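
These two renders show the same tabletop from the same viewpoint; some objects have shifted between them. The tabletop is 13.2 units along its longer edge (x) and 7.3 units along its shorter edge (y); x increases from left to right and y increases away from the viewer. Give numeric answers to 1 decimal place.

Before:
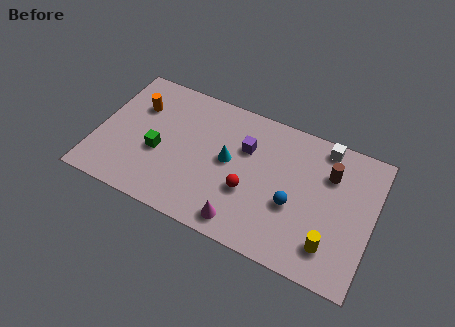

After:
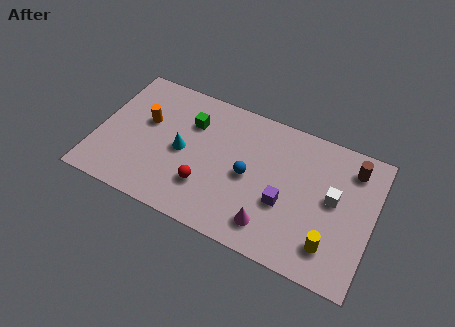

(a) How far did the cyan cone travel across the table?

2.2

The cyan cone moved from about (6.3, 3.9) to (4.1, 3.5), a distance of √(2.2² + 0.4²) ≈ 2.2.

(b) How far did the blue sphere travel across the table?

2.3

The blue sphere was near (9.5, 2.9) before and (7.3, 3.5) after, so it travelled √(2.2² + 0.6²) ≈ 2.3 units.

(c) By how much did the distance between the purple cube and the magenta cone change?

-2.4

The distance was about 3.9 in the first image and 1.5 in the second, so they moved 2.4 units closer together.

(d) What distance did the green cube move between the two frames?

2.6

The green cube moved from about (3.0, 3.0) to (4.3, 5.2), a distance of √(1.3² + 2.2²) ≈ 2.6.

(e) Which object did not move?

the yellow cylinder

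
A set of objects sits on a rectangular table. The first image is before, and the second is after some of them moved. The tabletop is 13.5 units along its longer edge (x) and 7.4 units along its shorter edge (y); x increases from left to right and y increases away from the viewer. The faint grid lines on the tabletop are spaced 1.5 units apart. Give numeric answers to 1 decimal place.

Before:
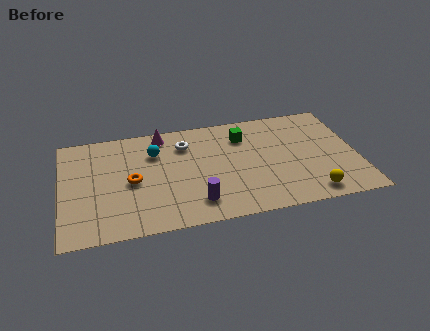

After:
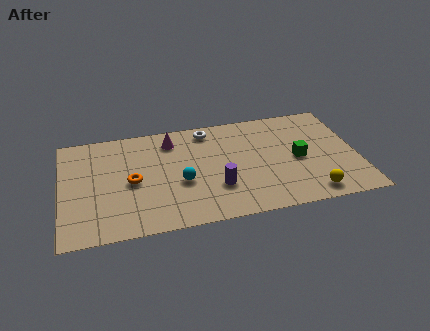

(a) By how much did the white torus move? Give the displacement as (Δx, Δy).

(1.1, 0.8)

The white torus started near (5.7, 5.6) and ended near (6.8, 6.4).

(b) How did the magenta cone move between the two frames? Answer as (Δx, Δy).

(0.4, -0.5)

From the two frames, the magenta cone sits at roughly (4.7, 6.5) before and (5.1, 6.0) after.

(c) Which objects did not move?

the orange torus and the yellow sphere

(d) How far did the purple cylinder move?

1.3

The purple cylinder was near (6.0, 1.5) before and (7.0, 2.3) after, so it travelled √(1.0² + 0.8²) ≈ 1.3 units.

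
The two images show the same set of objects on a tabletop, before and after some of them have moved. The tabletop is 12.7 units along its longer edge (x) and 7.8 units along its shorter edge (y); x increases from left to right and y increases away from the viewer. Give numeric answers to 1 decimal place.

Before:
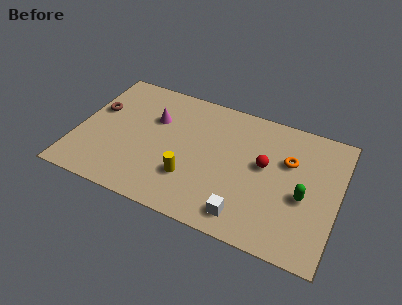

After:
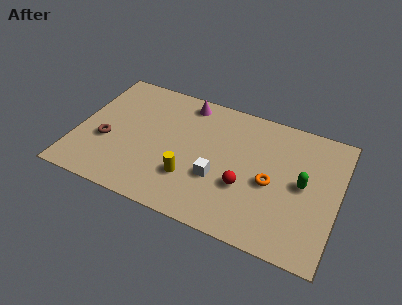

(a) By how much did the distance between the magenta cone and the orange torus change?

-1.0

They were about 6.6 units apart before and 5.6 after — 1.0 units closer together.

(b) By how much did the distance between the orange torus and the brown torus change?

-1.4

The distance was about 9.4 in the first image and 8.0 in the second, so they moved 1.4 units closer together.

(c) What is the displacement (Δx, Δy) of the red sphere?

(-0.8, -1.6)

The red sphere was at about (9.1, 4.4) and moved to about (8.3, 2.8).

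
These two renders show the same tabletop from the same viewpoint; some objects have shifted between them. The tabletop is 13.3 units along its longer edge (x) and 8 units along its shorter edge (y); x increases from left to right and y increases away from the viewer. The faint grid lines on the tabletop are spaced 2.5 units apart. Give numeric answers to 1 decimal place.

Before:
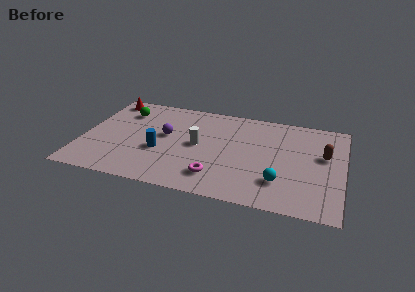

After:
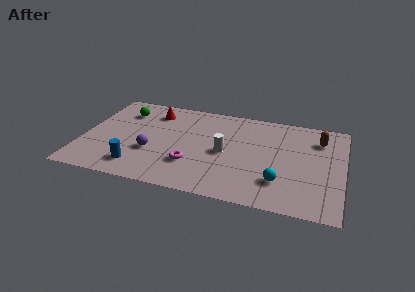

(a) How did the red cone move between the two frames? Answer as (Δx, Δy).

(2.4, -0.6)

From the two frames, the red cone sits at roughly (1.0, 7.0) before and (3.4, 6.4) after.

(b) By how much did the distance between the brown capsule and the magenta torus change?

+1.2

The distance was about 6.1 in the first image and 7.3 in the second, so they moved 1.2 units further apart.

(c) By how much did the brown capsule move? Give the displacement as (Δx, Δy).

(-0.3, 1.3)

The brown capsule started near (12.3, 4.8) and ended near (12.0, 6.1).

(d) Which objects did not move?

the cyan sphere and the green sphere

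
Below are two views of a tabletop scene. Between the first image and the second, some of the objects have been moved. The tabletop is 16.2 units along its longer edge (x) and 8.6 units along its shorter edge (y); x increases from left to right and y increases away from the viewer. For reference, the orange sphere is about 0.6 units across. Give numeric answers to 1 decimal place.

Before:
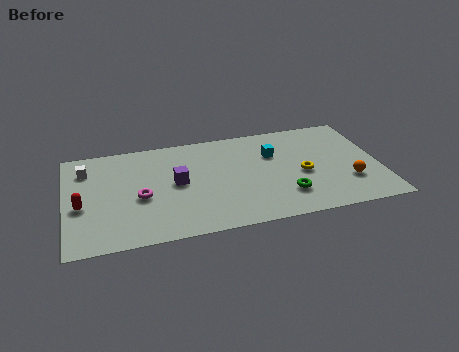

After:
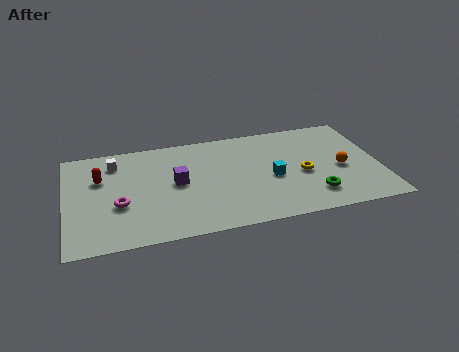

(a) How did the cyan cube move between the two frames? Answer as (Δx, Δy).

(-0.2, -2.0)

From the two frames, the cyan cube sits at roughly (10.8, 5.8) before and (10.6, 3.8) after.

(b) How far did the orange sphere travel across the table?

1.2

The orange sphere was near (14.5, 2.6) before and (14.2, 3.8) after, so it travelled √(0.3² + 1.2²) ≈ 1.2 units.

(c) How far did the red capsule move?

2.3

From (0.8, 3.6) to (1.8, 5.7), the red capsule covered √(1.0² + 2.1²) ≈ 2.3 units.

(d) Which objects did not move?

the purple cube and the yellow torus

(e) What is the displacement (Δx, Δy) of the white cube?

(1.5, 0.3)

From the two frames, the white cube sits at roughly (1.1, 6.6) before and (2.6, 6.9) after.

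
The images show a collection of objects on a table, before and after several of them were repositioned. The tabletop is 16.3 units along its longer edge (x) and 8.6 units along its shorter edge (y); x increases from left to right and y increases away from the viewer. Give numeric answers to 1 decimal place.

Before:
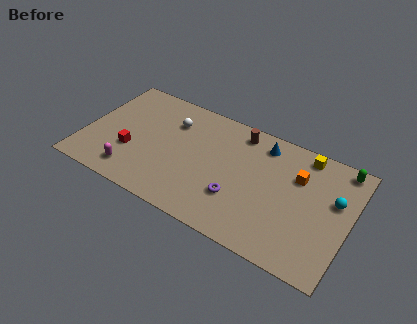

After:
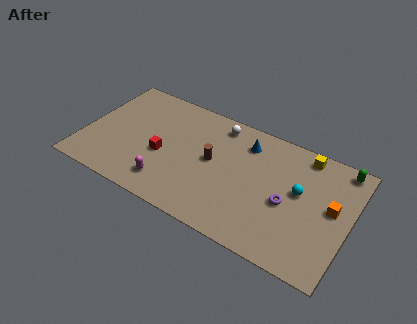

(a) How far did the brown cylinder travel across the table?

3.1

The brown cylinder moved from about (9.2, 7.4) to (7.9, 4.6), a distance of √(1.3² + 2.8²) ≈ 3.1.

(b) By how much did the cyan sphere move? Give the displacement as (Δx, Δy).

(-2.1, -0.4)

From the two frames, the cyan sphere sits at roughly (15.3, 5.3) before and (13.2, 4.9) after.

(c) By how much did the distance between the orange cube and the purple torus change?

-1.8

The distance was about 4.6 in the first image and 2.8 in the second, so they moved 1.8 units closer together.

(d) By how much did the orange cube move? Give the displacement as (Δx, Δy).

(2.2, -1.2)

From the two frames, the orange cube sits at roughly (13.0, 5.9) before and (15.2, 4.7) after.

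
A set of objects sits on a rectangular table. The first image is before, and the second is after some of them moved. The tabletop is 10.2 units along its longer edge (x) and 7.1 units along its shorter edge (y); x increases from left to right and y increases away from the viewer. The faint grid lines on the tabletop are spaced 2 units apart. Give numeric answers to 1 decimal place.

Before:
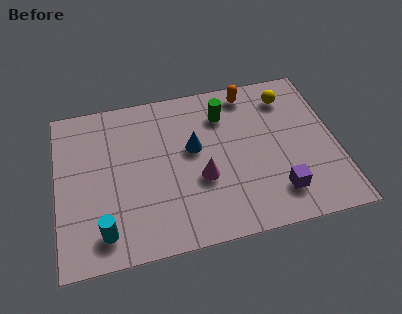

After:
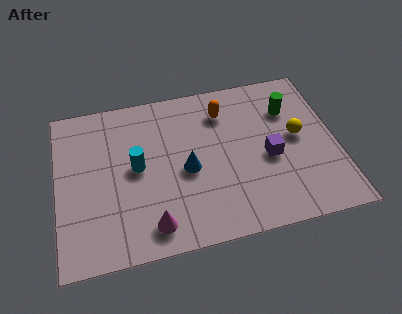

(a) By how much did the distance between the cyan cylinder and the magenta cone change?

-1.3

The distance was about 3.9 in the first image and 2.6 in the second, so they moved 1.3 units closer together.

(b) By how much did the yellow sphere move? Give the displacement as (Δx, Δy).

(0.2, -1.9)

From the two frames, the yellow sphere sits at roughly (8.6, 5.7) before and (8.8, 3.8) after.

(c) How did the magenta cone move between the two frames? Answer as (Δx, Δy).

(-1.9, -1.6)

From the two frames, the magenta cone sits at roughly (5.2, 2.7) before and (3.3, 1.1) after.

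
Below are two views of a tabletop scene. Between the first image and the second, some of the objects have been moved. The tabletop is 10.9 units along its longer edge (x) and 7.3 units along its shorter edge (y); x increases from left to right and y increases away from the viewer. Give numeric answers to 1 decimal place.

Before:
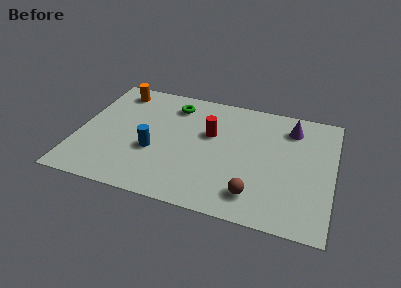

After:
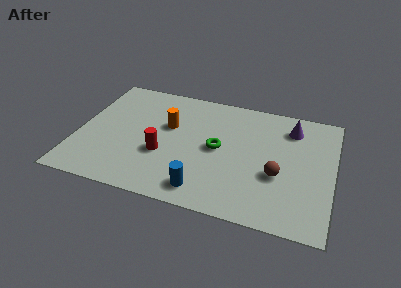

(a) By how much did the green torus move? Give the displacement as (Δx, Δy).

(2.1, -2.2)

The green torus started near (3.9, 5.9) and ended near (6.0, 3.7).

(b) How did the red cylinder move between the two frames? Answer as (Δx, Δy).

(-1.9, -1.8)

The red cylinder was at about (5.6, 4.5) and moved to about (3.7, 2.7).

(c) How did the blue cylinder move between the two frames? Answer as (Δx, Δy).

(2.3, -1.7)

The blue cylinder started near (3.3, 2.8) and ended near (5.6, 1.1).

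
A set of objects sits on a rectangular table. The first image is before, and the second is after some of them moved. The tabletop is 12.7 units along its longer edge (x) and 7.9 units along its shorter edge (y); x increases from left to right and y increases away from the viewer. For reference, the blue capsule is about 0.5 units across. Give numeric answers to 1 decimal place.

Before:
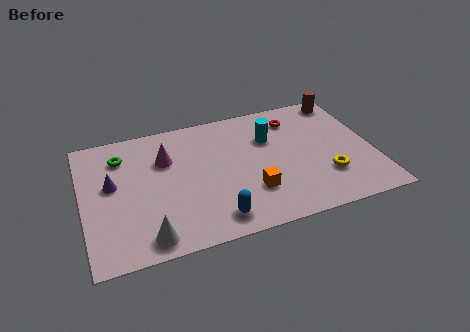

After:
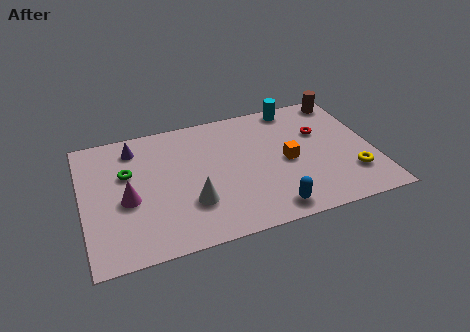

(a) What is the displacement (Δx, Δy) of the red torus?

(1.0, -1.2)

From the two frames, the red torus sits at roughly (9.5, 6.3) before and (10.5, 5.1) after.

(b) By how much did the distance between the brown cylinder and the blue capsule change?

-1.4

They were about 8.6 units apart before and 7.2 after — 1.4 units closer together.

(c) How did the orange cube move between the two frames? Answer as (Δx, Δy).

(1.7, 1.4)

The orange cube started near (7.2, 2.3) and ended near (8.9, 3.7).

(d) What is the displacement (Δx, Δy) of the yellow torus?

(1.1, -0.2)

From the two frames, the yellow torus sits at roughly (10.5, 2.3) before and (11.6, 2.1) after.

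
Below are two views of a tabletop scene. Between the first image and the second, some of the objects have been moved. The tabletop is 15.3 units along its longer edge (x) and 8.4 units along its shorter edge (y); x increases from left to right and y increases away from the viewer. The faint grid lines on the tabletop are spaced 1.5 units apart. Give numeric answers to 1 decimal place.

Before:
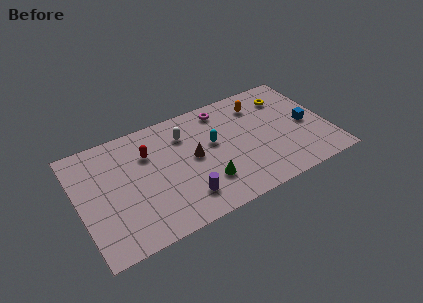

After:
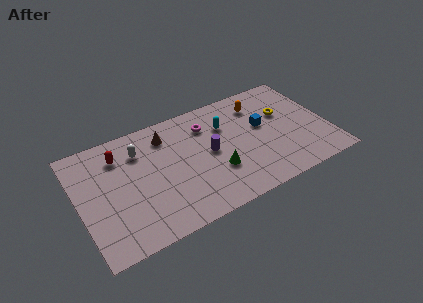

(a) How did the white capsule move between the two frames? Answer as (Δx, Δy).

(-2.8, 0.0)

The white capsule was at about (6.7, 6.3) and moved to about (3.9, 6.3).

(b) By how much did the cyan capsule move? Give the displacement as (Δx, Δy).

(0.9, 1.0)

The cyan capsule started near (8.3, 4.9) and ended near (9.2, 5.9).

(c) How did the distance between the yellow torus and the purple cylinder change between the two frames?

-3.5

Before: roughly 8.4 units apart; after: 4.9. That's 3.5 units closer together.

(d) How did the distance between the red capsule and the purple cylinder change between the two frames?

+1.3

The distance was about 4.4 in the first image and 5.7 in the second, so they moved 1.3 units further apart.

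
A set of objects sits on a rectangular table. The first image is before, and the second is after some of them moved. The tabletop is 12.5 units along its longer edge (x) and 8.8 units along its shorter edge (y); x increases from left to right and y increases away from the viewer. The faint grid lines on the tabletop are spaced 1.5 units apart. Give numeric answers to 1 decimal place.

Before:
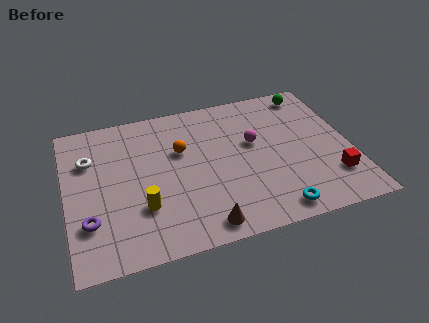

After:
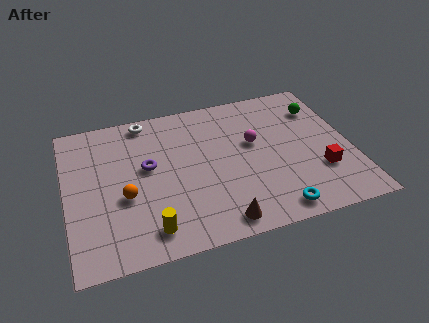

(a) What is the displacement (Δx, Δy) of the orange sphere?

(-2.6, -2.1)

From the two frames, the orange sphere sits at roughly (5.1, 5.6) before and (2.5, 3.5) after.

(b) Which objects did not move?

the magenta sphere and the cyan torus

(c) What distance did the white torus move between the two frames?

3.2

From (1.1, 6.1) to (3.7, 7.9), the white torus covered √(2.6² + 1.8²) ≈ 3.2 units.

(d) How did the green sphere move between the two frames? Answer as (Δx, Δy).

(0.3, -1.1)

From the two frames, the green sphere sits at roughly (11.1, 7.7) before and (11.4, 6.6) after.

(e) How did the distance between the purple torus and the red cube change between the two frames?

-2.9

They were about 10.6 units apart before and 7.7 after — 2.9 units closer together.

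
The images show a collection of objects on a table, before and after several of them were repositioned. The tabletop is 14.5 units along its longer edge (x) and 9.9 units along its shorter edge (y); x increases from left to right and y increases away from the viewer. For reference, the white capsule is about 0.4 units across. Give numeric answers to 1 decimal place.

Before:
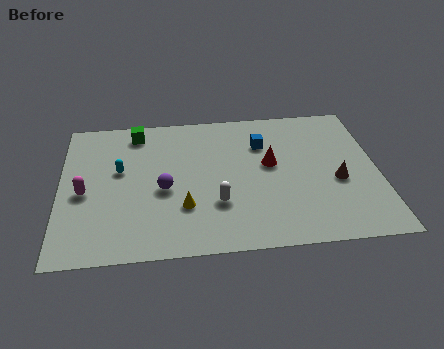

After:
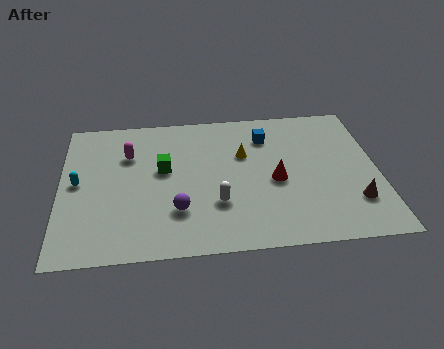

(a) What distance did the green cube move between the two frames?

3.0

From (3.5, 8.5) to (4.7, 5.7), the green cube covered √(1.2² + 2.8²) ≈ 3.0 units.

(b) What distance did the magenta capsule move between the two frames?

3.2

From (1.1, 4.4) to (3.1, 6.9), the magenta capsule covered √(2.0² + 2.5²) ≈ 3.2 units.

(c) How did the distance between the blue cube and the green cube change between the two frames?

-0.8

They were about 6.0 units apart before and 5.2 after — 0.8 units closer together.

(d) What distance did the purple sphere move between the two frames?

1.6

The purple sphere moved from about (4.7, 4.3) to (5.3, 2.8), a distance of √(0.6² + 1.5²) ≈ 1.6.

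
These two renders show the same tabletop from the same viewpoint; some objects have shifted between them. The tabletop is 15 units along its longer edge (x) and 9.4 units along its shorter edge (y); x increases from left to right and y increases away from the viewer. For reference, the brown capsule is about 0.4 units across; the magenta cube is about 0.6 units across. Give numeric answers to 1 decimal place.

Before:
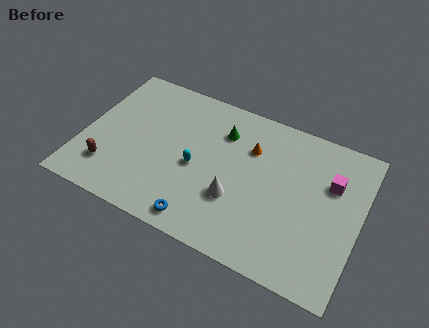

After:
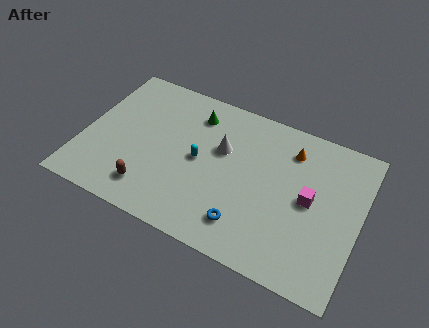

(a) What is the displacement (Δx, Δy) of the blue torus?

(2.3, 0.8)

The blue torus started near (6.9, 1.1) and ended near (9.2, 1.9).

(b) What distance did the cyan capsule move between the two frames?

0.5

The cyan capsule was near (6.2, 4.2) before and (6.3, 4.7) after, so it travelled √(0.1² + 0.5²) ≈ 0.5 units.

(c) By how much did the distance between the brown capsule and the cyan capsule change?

-1.2

Before: roughly 4.9 units apart; after: 3.7. That's 1.2 units closer together.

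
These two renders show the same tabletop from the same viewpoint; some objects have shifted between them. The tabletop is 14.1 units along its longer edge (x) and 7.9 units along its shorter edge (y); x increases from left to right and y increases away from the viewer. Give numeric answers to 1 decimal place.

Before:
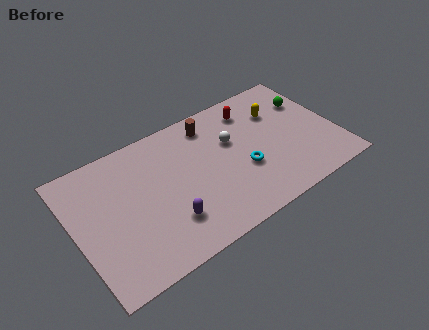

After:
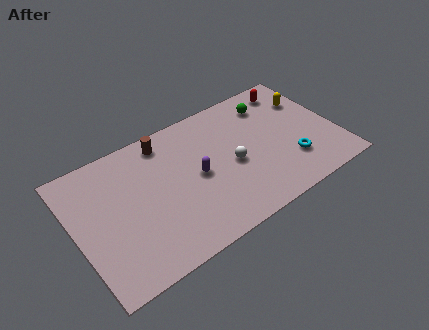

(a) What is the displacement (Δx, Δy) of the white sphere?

(-0.2, -1.4)

The white sphere was at about (8.6, 5.0) and moved to about (8.4, 3.6).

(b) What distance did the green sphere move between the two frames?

2.2

From (13.0, 5.5) to (11.0, 6.3), the green sphere covered √(2.0² + 0.8²) ≈ 2.2 units.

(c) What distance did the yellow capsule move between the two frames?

1.7

From (11.3, 5.6) to (13.0, 5.6), the yellow capsule covered √(1.7² + 0.0²) ≈ 1.7 units.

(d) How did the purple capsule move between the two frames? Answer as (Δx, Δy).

(1.9, 1.8)

The purple capsule was at about (4.6, 2.1) and moved to about (6.5, 3.9).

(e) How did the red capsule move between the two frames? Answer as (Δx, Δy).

(2.3, 0.3)

The red capsule was at about (10.0, 6.4) and moved to about (12.3, 6.7).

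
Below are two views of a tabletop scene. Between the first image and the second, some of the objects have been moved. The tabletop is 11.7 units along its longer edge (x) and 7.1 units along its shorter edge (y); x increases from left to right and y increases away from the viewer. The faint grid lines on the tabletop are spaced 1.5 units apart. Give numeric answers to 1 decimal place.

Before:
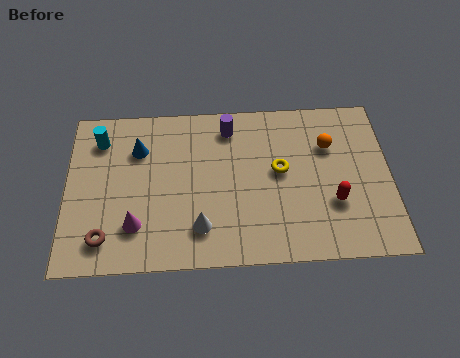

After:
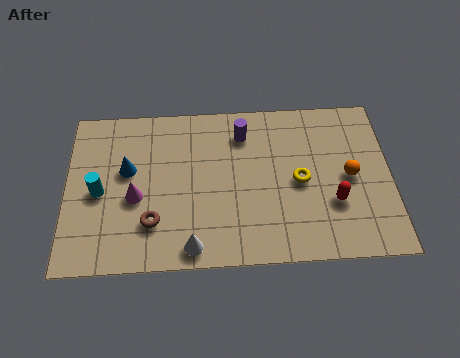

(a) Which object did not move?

the red capsule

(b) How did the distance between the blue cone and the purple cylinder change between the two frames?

+1.0

Before: roughly 3.4 units apart; after: 4.4. That's 1.0 units further apart.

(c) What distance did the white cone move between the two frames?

0.9

The white cone was near (4.8, 1.6) before and (4.5, 0.8) after, so it travelled √(0.3² + 0.8²) ≈ 0.9 units.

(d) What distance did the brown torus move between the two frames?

1.8

The brown torus moved from about (1.4, 1.3) to (3.1, 1.9), a distance of √(1.7² + 0.6²) ≈ 1.8.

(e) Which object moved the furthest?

the cyan cylinder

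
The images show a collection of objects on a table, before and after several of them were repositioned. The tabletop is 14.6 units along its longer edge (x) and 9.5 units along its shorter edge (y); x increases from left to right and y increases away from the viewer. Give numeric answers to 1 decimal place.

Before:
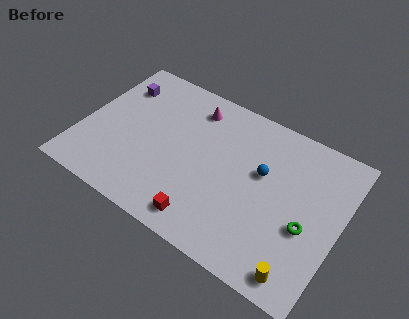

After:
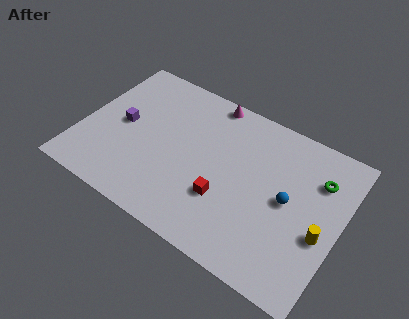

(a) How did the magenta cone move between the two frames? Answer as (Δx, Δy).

(0.8, 0.9)

The magenta cone started near (5.8, 7.8) and ended near (6.6, 8.7).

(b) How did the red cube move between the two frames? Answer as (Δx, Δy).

(0.8, 1.8)

The red cube was at about (7.6, 1.3) and moved to about (8.4, 3.1).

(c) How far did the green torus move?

3.1

The green torus was near (12.9, 3.8) before and (13.1, 6.9) after, so it travelled √(0.2² + 3.1²) ≈ 3.1 units.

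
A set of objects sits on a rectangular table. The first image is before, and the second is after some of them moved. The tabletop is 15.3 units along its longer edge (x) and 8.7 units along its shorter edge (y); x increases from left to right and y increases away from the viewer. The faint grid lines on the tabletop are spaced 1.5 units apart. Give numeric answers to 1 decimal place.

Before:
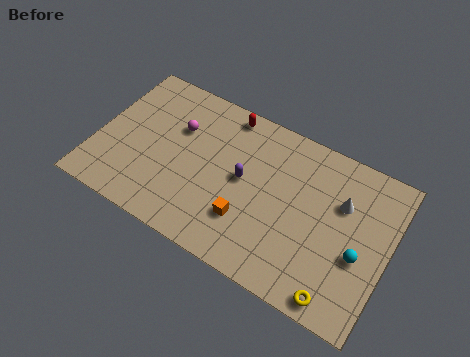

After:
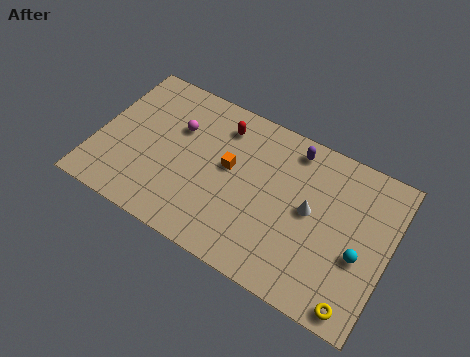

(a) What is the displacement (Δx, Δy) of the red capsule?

(-0.1, -0.8)

The red capsule was at about (6.3, 7.8) and moved to about (6.2, 7.0).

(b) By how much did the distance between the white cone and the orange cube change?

-1.3

They were about 5.6 units apart before and 4.3 after — 1.3 units closer together.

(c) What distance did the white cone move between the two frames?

1.9

From (12.7, 5.8) to (11.2, 4.6), the white cone covered √(1.5² + 1.2²) ≈ 1.9 units.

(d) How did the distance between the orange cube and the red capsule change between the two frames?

-3.4

Before: roughly 5.6 units apart; after: 2.2. That's 3.4 units closer together.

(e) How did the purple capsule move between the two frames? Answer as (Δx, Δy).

(2.2, 2.9)

From the two frames, the purple capsule sits at roughly (7.7, 4.6) before and (9.9, 7.5) after.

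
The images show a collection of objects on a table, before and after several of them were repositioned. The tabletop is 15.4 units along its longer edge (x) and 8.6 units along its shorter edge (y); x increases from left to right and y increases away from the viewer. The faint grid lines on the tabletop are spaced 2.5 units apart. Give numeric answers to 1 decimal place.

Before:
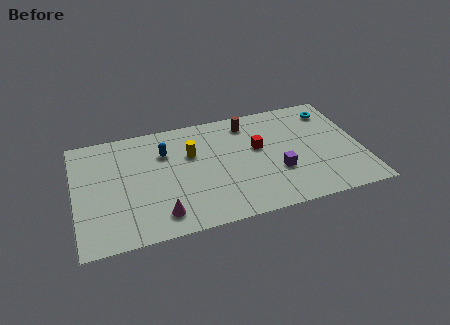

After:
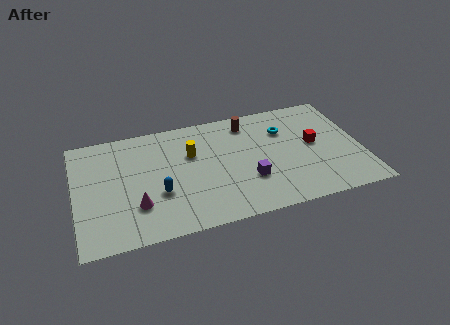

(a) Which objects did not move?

the yellow cylinder and the brown cylinder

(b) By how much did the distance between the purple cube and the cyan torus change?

-1.2

The distance was about 5.2 in the first image and 4.0 in the second, so they moved 1.2 units closer together.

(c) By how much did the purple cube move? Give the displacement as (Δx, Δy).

(-1.6, -0.2)

The purple cube started near (10.8, 3.0) and ended near (9.2, 2.8).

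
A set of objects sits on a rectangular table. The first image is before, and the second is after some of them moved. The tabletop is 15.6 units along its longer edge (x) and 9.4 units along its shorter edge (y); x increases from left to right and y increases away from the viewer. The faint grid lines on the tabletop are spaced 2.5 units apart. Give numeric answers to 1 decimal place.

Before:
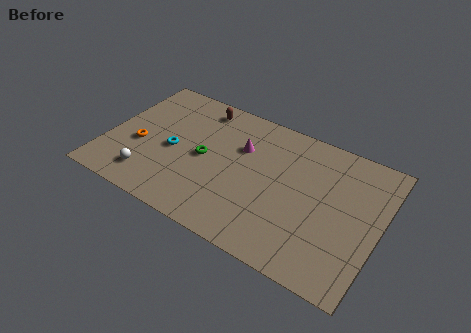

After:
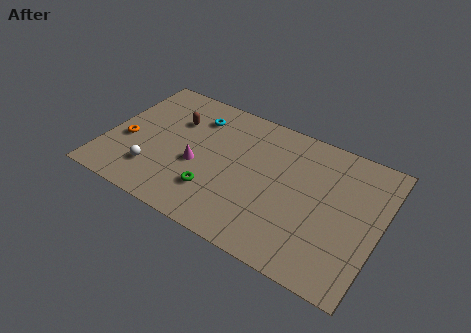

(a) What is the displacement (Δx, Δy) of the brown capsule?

(-1.2, -1.6)

The brown capsule started near (4.8, 8.1) and ended near (3.6, 6.5).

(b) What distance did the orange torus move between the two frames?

0.7

The orange torus moved from about (1.9, 3.8) to (1.2, 3.8), a distance of √(0.7² + 0.0²) ≈ 0.7.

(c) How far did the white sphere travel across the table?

0.5

The white sphere was near (2.8, 1.8) before and (3.0, 2.3) after, so it travelled √(0.2² + 0.5²) ≈ 0.5 units.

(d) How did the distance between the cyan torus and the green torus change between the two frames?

+3.3

Before: roughly 1.8 units apart; after: 5.1. That's 3.3 units further apart.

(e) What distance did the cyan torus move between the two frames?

3.1

The cyan torus was near (3.8, 4.3) before and (4.7, 7.3) after, so it travelled √(0.9² + 3.0²) ≈ 3.1 units.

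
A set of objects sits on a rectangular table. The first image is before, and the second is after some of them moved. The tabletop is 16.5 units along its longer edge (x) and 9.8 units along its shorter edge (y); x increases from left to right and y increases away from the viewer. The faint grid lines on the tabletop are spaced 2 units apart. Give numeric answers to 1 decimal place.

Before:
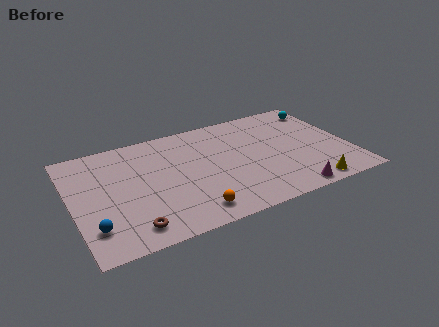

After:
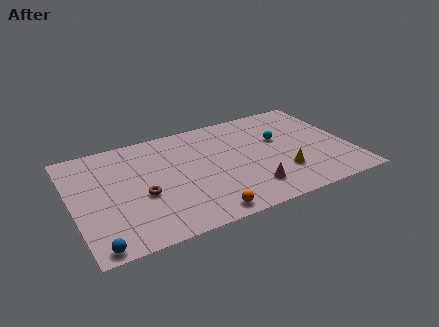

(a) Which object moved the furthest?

the cyan sphere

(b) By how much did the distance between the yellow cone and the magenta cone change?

+0.9

They were about 1.2 units apart before and 2.1 after — 0.9 units further apart.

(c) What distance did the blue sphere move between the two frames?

1.5

The blue sphere was near (1.0, 2.3) before and (1.0, 0.8) after, so it travelled √(0.0² + 1.5²) ≈ 1.5 units.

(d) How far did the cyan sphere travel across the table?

3.7

The cyan sphere was near (15.5, 8.1) before and (12.5, 6.0) after, so it travelled √(3.0² + 2.1²) ≈ 3.7 units.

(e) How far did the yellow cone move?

2.3

From (13.6, 1.0) to (12.2, 2.8), the yellow cone covered √(1.4² + 1.8²) ≈ 2.3 units.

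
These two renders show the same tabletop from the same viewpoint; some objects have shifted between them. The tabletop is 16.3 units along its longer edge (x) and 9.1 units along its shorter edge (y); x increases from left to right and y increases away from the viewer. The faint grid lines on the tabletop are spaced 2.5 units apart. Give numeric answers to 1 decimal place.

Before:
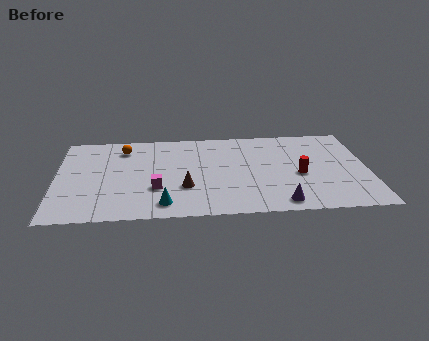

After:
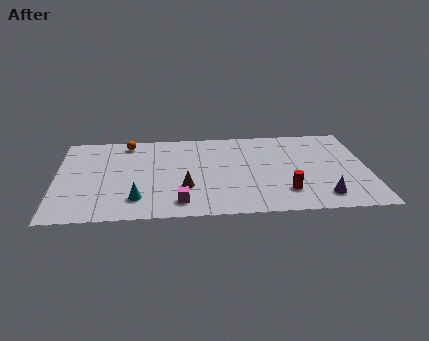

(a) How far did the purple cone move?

2.3

The purple cone moved from about (11.6, 1.1) to (13.8, 1.6), a distance of √(2.2² + 0.5²) ≈ 2.3.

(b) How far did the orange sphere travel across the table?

0.6

The orange sphere moved from about (3.5, 7.3) to (3.7, 7.9), a distance of √(0.2² + 0.6²) ≈ 0.6.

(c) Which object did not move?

the brown cone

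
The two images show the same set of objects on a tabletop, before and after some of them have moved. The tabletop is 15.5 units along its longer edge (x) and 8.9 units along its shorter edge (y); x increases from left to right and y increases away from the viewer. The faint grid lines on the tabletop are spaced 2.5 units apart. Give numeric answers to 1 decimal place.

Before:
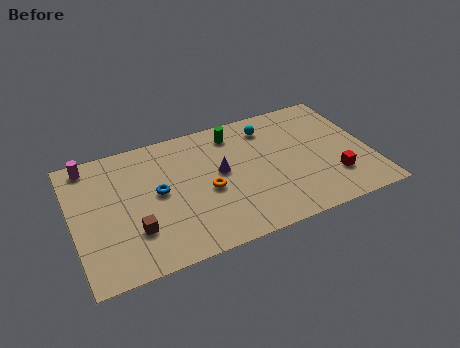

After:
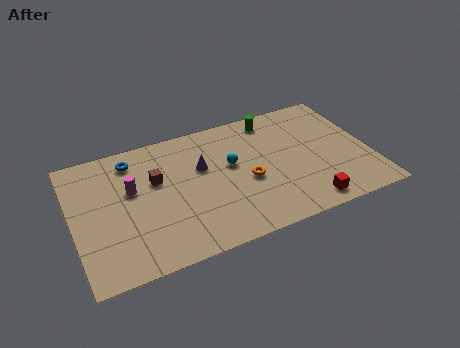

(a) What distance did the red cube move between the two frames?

2.1

The red cube was near (13.4, 2.4) before and (11.8, 1.1) after, so it travelled √(1.6² + 1.3²) ≈ 2.1 units.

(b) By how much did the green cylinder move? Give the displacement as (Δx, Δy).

(2.1, 0.3)

From the two frames, the green cylinder sits at roughly (8.7, 7.4) before and (10.8, 7.7) after.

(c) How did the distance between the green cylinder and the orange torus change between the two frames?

+0.4

They were about 3.9 units apart before and 4.3 after — 0.4 units further apart.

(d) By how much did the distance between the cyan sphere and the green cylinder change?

+1.7

The distance was about 1.8 in the first image and 3.5 in the second, so they moved 1.7 units further apart.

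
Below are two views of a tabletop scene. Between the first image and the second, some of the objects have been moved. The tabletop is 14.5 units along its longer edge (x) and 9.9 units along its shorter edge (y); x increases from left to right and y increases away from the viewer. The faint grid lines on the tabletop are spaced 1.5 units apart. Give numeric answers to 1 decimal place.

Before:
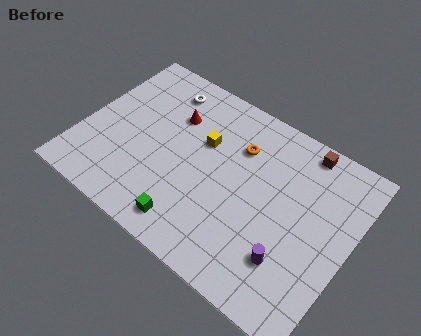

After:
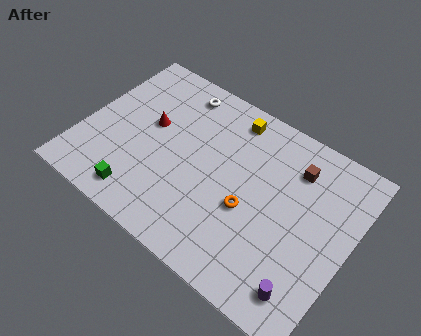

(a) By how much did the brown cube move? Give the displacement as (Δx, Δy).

(-0.2, -1.3)

From the two frames, the brown cube sits at roughly (11.3, 8.9) before and (11.1, 7.6) after.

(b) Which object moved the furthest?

the orange torus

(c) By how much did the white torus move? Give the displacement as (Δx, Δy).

(0.8, 0.3)

The white torus was at about (3.6, 8.2) and moved to about (4.4, 8.5).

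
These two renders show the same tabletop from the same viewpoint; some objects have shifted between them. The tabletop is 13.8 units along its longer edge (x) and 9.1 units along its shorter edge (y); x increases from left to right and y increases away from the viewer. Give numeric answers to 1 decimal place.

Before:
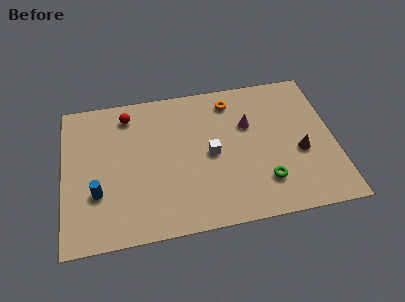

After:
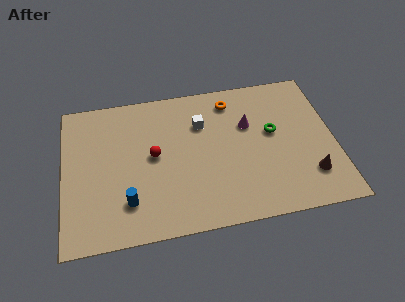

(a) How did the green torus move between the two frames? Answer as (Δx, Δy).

(0.6, 3.0)

From the two frames, the green torus sits at roughly (10.1, 2.2) before and (10.7, 5.2) after.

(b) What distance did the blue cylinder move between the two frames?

1.7

The blue cylinder was near (1.7, 3.0) before and (3.2, 2.2) after, so it travelled √(1.5² + 0.8²) ≈ 1.7 units.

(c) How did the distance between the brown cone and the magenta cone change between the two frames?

+1.4

They were about 3.3 units apart before and 4.7 after — 1.4 units further apart.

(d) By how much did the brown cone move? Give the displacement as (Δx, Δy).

(0.4, -1.5)

From the two frames, the brown cone sits at roughly (12.0, 3.7) before and (12.4, 2.2) after.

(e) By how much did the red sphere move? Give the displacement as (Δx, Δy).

(1.2, -2.8)

The red sphere started near (3.4, 7.6) and ended near (4.6, 4.8).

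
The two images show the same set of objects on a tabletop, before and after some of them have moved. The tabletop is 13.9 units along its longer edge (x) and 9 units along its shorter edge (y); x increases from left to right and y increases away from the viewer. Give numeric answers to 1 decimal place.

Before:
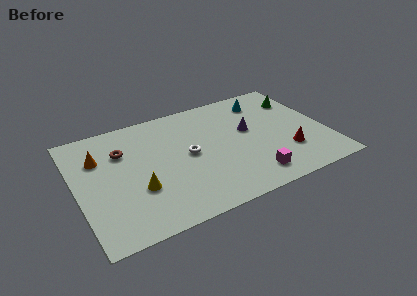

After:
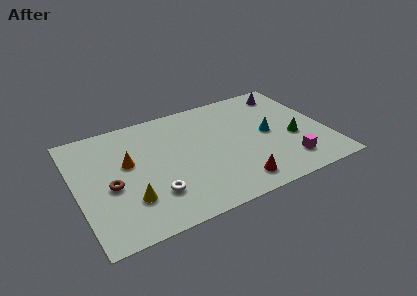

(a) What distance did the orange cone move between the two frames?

1.8

From (1.4, 6.3) to (2.9, 5.3), the orange cone covered √(1.5² + 1.0²) ≈ 1.8 units.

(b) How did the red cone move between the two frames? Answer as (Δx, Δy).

(-3.1, -1.2)

The red cone was at about (11.5, 2.6) and moved to about (8.4, 1.4).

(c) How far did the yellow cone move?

0.8

From (3.2, 3.1) to (2.7, 2.5), the yellow cone covered √(0.5² + 0.6²) ≈ 0.8 units.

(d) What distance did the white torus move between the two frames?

3.1

From (6.2, 4.6) to (4.0, 2.4), the white torus covered √(2.2² + 2.2²) ≈ 3.1 units.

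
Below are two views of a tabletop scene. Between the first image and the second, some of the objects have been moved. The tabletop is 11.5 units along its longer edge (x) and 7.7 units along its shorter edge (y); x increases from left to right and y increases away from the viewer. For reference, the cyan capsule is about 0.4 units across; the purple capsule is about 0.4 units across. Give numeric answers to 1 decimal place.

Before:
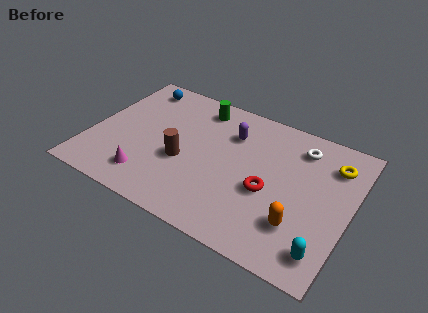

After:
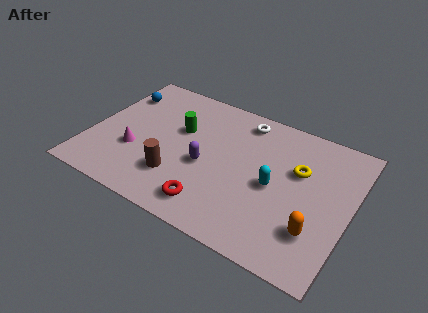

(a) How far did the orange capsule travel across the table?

0.7

The orange capsule was near (9.5, 2.1) before and (10.2, 2.1) after, so it travelled √(0.7² + 0.0²) ≈ 0.7 units.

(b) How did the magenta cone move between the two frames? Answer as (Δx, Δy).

(-0.8, 1.2)

From the two frames, the magenta cone sits at roughly (2.9, 1.5) before and (2.1, 2.7) after.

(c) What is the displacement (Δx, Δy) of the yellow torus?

(-1.4, -1.0)

From the two frames, the yellow torus sits at roughly (10.5, 5.9) before and (9.1, 4.9) after.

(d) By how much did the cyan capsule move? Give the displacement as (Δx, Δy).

(-2.5, 2.3)

From the two frames, the cyan capsule sits at roughly (10.7, 1.3) before and (8.2, 3.6) after.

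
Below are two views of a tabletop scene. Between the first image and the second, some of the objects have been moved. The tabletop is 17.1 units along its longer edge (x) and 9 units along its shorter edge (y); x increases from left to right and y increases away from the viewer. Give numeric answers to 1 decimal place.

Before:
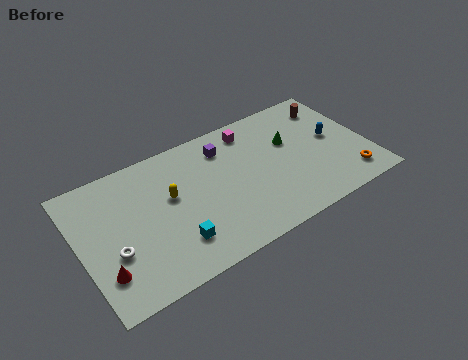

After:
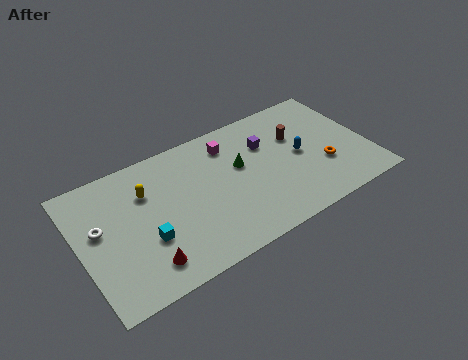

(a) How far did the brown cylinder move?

2.7

The brown cylinder moved from about (15.5, 7.2) to (13.1, 5.9), a distance of √(2.4² + 1.3²) ≈ 2.7.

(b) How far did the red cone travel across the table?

2.4

The red cone moved from about (1.1, 2.3) to (3.4, 1.7), a distance of √(2.3² + 0.6²) ≈ 2.4.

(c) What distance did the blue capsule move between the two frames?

2.1

The blue capsule was near (15.2, 4.8) before and (13.1, 4.5) after, so it travelled √(2.1² + 0.3²) ≈ 2.1 units.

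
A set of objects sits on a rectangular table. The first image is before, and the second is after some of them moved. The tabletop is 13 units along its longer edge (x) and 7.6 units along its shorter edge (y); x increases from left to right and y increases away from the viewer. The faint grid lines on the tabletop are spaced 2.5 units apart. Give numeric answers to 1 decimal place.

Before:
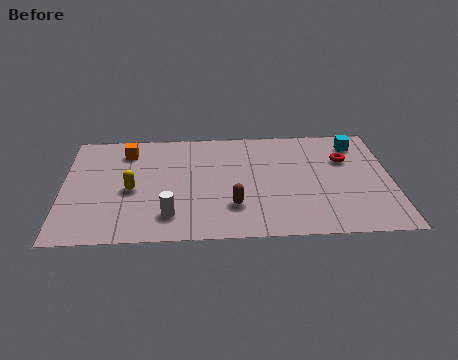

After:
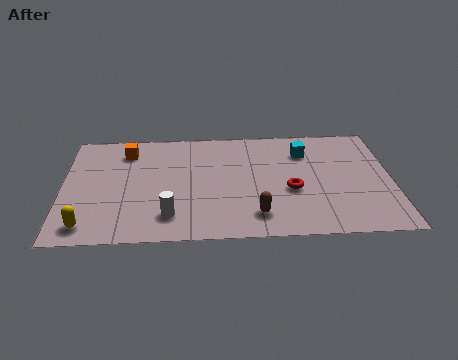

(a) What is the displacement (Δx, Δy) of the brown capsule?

(0.9, -0.6)

The brown capsule was at about (6.7, 2.1) and moved to about (7.6, 1.5).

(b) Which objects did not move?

the white cylinder and the orange cube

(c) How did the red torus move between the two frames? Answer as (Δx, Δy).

(-2.2, -2.0)

The red torus started near (11.2, 5.1) and ended near (9.0, 3.1).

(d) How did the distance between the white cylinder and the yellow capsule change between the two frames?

+0.9

Before: roughly 2.3 units apart; after: 3.2. That's 0.9 units further apart.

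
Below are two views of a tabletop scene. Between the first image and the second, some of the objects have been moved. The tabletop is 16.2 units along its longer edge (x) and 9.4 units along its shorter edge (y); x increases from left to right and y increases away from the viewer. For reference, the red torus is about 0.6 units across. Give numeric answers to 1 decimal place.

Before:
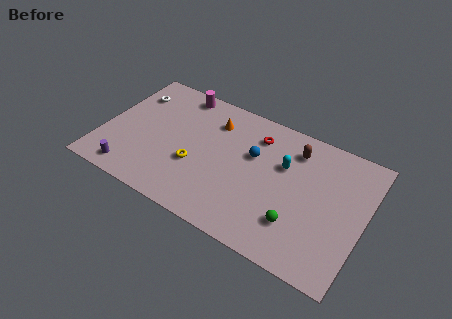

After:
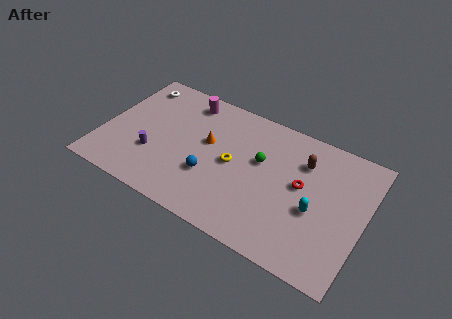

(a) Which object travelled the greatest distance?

the green sphere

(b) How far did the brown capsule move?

0.8

The brown capsule moved from about (11.6, 7.5) to (12.2, 6.9), a distance of √(0.6² + 0.6²) ≈ 0.8.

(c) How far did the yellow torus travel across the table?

2.5

The yellow torus was near (5.9, 3.5) before and (8.1, 4.7) after, so it travelled √(2.2² + 1.2²) ≈ 2.5 units.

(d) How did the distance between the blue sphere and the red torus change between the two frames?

+4.3

The distance was about 1.5 in the first image and 5.8 in the second, so they moved 4.3 units further apart.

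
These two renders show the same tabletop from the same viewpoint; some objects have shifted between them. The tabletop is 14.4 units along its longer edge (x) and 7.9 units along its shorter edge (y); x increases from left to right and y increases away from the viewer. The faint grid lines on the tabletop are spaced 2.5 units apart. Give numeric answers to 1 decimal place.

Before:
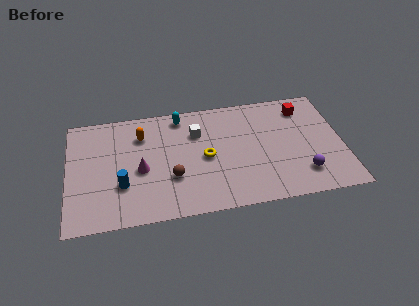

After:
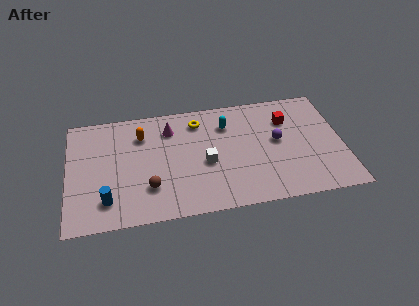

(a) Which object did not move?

the orange capsule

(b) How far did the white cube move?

2.2

The white cube was near (6.8, 5.6) before and (7.2, 3.4) after, so it travelled √(0.4² + 2.2²) ≈ 2.2 units.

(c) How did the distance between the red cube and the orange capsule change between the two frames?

-0.9

They were about 8.6 units apart before and 7.7 after — 0.9 units closer together.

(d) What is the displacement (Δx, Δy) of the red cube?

(-0.9, -0.7)

The red cube was at about (12.5, 6.4) and moved to about (11.6, 5.7).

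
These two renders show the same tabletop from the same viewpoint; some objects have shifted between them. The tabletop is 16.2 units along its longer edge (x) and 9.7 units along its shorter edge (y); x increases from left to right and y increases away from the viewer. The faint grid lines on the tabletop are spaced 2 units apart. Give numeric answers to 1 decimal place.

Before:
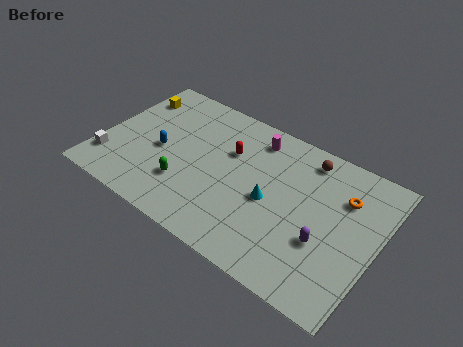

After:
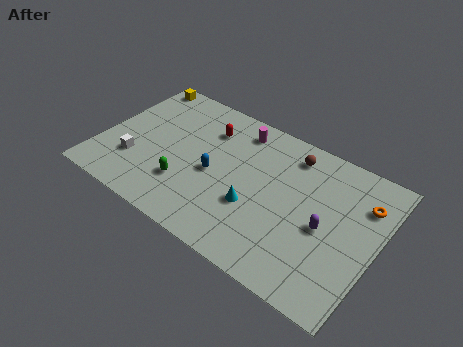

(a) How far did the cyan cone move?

1.2

The cyan cone was near (10.1, 4.4) before and (9.3, 3.5) after, so it travelled √(0.8² + 0.9²) ≈ 1.2 units.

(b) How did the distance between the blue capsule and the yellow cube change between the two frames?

+3.2

Before: roughly 3.9 units apart; after: 7.1. That's 3.2 units further apart.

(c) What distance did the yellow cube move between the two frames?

1.3

From (1.1, 7.5) to (1.1, 8.8), the yellow cube covered √(0.0² + 1.3²) ≈ 1.3 units.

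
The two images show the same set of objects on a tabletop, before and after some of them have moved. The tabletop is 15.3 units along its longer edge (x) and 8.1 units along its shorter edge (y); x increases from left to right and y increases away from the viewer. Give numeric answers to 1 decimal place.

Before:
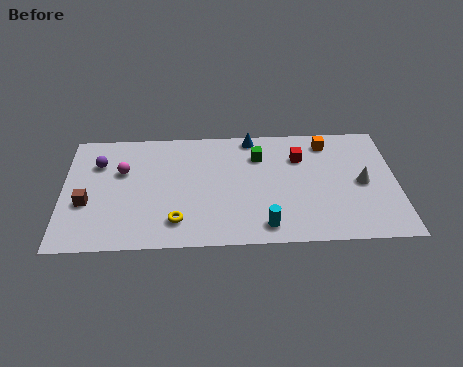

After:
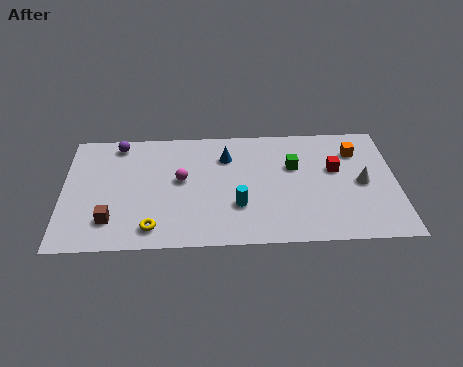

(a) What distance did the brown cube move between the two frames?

1.6

The brown cube was near (1.1, 3.1) before and (2.2, 1.9) after, so it travelled √(1.1² + 1.2²) ≈ 1.6 units.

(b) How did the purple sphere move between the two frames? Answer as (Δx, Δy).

(0.9, 1.3)

From the two frames, the purple sphere sits at roughly (1.6, 5.8) before and (2.5, 7.1) after.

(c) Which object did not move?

the white cone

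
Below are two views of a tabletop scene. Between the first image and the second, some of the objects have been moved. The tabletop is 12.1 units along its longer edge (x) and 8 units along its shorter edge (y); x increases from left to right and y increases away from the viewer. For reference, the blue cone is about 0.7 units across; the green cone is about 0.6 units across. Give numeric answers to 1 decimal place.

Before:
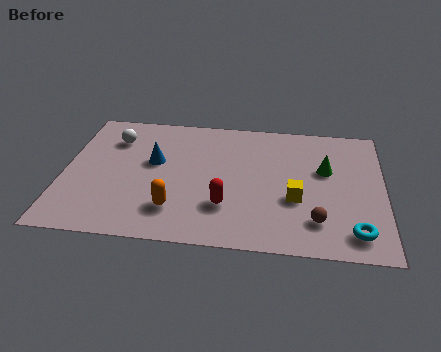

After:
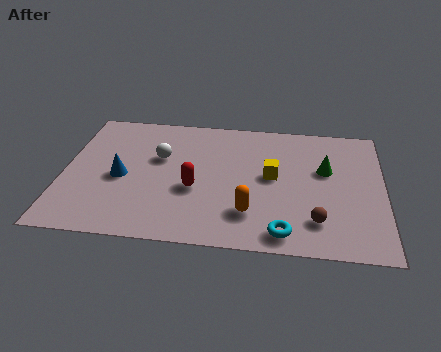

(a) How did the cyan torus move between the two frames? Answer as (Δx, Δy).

(-2.6, -0.3)

The cyan torus started near (11.0, 1.3) and ended near (8.4, 1.0).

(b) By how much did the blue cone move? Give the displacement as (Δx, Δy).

(-1.2, -1.1)

The blue cone was at about (3.4, 4.7) and moved to about (2.2, 3.6).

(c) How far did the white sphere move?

2.1

The white sphere moved from about (1.8, 6.0) to (3.6, 5.0), a distance of √(1.8² + 1.0²) ≈ 2.1.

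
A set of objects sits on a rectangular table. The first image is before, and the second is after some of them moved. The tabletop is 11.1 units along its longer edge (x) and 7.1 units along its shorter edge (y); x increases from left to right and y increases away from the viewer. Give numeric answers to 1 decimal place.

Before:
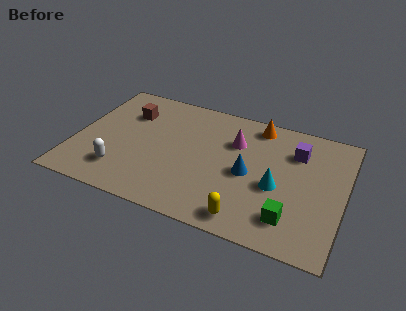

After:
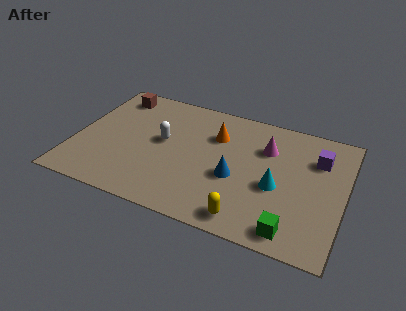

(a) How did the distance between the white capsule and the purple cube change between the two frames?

-1.4

The distance was about 7.8 in the first image and 6.4 in the second, so they moved 1.4 units closer together.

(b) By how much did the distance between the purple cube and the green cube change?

+0.6

The distance was about 3.7 in the first image and 4.3 in the second, so they moved 0.6 units further apart.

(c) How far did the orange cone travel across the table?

2.0

From (7.3, 6.2) to (5.7, 5.0), the orange cone covered √(1.6² + 1.2²) ≈ 2.0 units.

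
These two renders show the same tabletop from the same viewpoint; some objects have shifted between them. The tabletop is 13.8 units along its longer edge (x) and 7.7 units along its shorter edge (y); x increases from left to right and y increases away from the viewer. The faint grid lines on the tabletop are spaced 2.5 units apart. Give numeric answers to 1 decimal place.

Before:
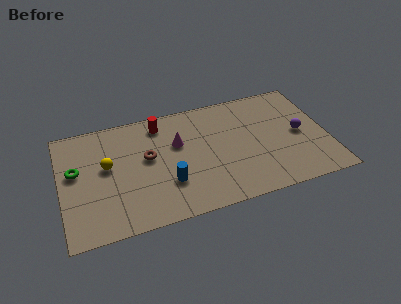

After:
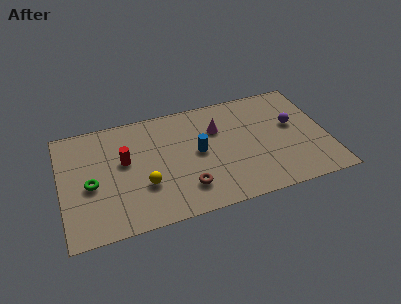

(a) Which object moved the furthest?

the brown torus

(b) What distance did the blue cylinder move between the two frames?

2.3

The blue cylinder moved from about (5.4, 2.4) to (7.1, 4.0), a distance of √(1.7² + 1.6²) ≈ 2.3.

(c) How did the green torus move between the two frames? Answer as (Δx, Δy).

(0.7, -1.1)

From the two frames, the green torus sits at roughly (0.8, 4.5) before and (1.5, 3.4) after.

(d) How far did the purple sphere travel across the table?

0.8

The purple sphere moved from about (12.4, 3.8) to (12.1, 4.5), a distance of √(0.3² + 0.7²) ≈ 0.8.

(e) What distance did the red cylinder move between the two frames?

2.8

From (5.3, 6.5) to (3.3, 4.5), the red cylinder covered √(2.0² + 2.0²) ≈ 2.8 units.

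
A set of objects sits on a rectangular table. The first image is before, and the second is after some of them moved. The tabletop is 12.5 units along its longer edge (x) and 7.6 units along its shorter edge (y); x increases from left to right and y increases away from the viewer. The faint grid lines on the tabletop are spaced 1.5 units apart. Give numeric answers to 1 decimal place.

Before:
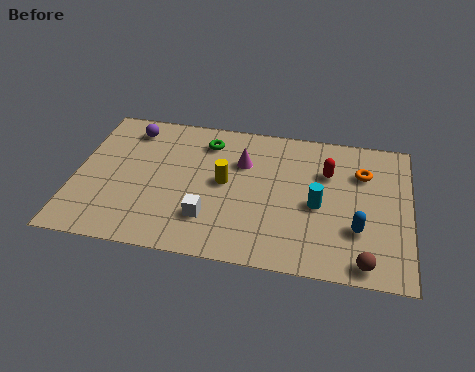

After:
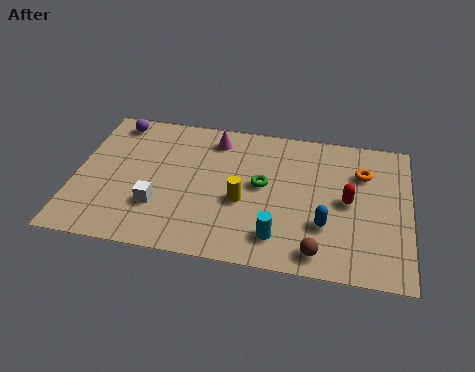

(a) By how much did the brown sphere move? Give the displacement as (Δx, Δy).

(-1.7, 0.2)

The brown sphere started near (10.9, 0.8) and ended near (9.2, 1.0).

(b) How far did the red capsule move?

1.6

From (9.4, 5.2) to (10.2, 3.8), the red capsule covered √(0.8² + 1.4²) ≈ 1.6 units.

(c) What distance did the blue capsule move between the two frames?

1.2

The blue capsule was near (10.6, 2.4) before and (9.4, 2.4) after, so it travelled √(1.2² + 0.0²) ≈ 1.2 units.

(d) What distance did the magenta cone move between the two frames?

1.6

The magenta cone was near (6.2, 5.2) before and (5.1, 6.3) after, so it travelled √(1.1² + 1.1²) ≈ 1.6 units.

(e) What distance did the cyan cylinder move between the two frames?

2.4

The cyan cylinder was near (9.1, 3.4) before and (7.7, 1.5) after, so it travelled √(1.4² + 1.9²) ≈ 2.4 units.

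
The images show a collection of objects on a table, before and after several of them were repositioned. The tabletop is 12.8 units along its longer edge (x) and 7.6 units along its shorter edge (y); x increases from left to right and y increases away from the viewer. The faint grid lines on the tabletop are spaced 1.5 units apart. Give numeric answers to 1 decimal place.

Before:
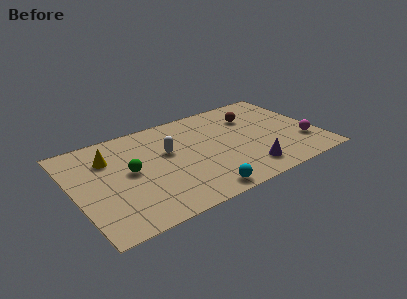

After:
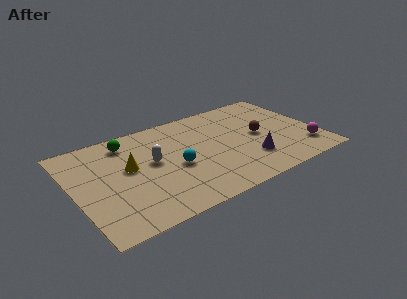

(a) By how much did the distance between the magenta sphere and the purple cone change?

-0.4

The distance was about 3.3 in the first image and 2.9 in the second, so they moved 0.4 units closer together.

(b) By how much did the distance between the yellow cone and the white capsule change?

-1.9

The distance was about 3.1 in the first image and 1.2 in the second, so they moved 1.9 units closer together.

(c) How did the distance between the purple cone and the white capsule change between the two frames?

+0.4

They were about 4.9 units apart before and 5.3 after — 0.4 units further apart.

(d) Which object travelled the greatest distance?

the cyan sphere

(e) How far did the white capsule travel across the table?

1.0

The white capsule was near (5.0, 4.6) before and (4.1, 4.2) after, so it travelled √(0.9² + 0.4²) ≈ 1.0 units.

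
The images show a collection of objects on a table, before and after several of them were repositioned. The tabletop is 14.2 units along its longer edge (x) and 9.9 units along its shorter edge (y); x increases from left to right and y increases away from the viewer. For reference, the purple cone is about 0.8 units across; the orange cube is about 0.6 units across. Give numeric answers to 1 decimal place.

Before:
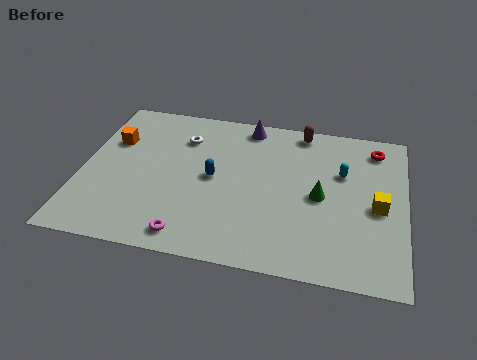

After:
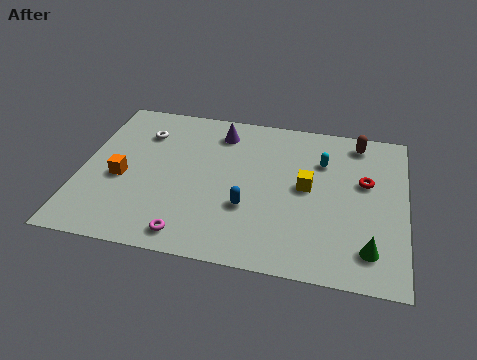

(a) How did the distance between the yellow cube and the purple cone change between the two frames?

-2.4

Before: roughly 7.3 units apart; after: 4.9. That's 2.4 units closer together.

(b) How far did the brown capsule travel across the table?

2.5

From (9.5, 8.9) to (12.0, 8.6), the brown capsule covered √(2.5² + 0.3²) ≈ 2.5 units.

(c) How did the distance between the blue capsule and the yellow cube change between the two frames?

-4.1

They were about 7.2 units apart before and 3.1 after — 4.1 units closer together.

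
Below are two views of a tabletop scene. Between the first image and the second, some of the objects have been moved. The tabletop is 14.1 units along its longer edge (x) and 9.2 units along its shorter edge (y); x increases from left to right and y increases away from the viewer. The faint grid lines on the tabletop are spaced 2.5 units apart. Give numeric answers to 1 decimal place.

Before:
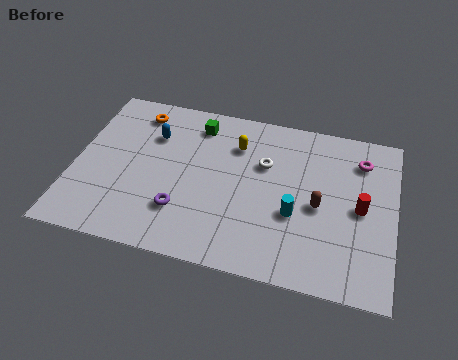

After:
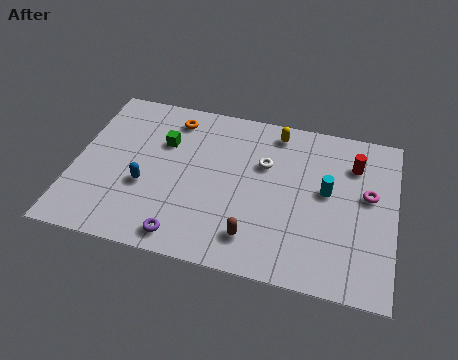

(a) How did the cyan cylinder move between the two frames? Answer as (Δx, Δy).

(1.3, 1.6)

From the two frames, the cyan cylinder sits at roughly (9.8, 3.5) before and (11.1, 5.1) after.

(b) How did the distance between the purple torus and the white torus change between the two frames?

+1.0

The distance was about 4.9 in the first image and 5.9 in the second, so they moved 1.0 units further apart.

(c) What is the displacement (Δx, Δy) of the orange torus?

(1.6, 0.0)

The orange torus started near (2.5, 7.7) and ended near (4.1, 7.7).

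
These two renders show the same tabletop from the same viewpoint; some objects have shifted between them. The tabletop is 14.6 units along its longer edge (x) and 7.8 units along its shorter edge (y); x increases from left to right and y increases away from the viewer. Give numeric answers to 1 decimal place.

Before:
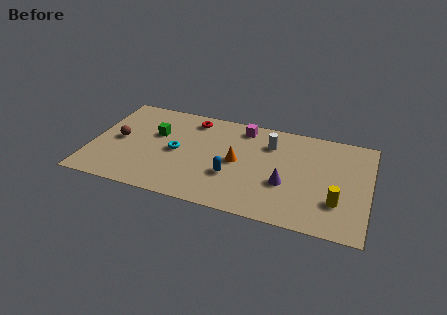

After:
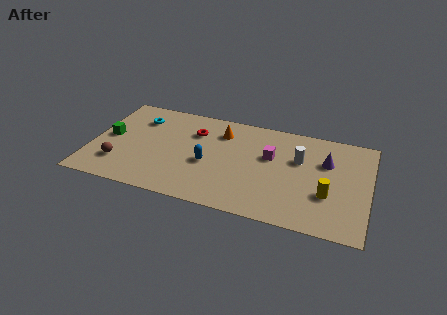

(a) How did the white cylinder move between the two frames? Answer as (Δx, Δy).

(1.6, -0.8)

The white cylinder was at about (9.3, 5.8) and moved to about (10.9, 5.0).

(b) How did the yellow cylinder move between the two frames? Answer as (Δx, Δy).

(-0.5, 0.4)

The yellow cylinder started near (13.0, 2.3) and ended near (12.5, 2.7).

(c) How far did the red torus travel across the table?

1.0

From (5.1, 6.6) to (5.3, 5.6), the red torus covered √(0.2² + 1.0²) ≈ 1.0 units.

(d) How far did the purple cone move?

3.0

The purple cone was near (10.3, 2.9) before and (12.3, 5.2) after, so it travelled √(2.0² + 2.3²) ≈ 3.0 units.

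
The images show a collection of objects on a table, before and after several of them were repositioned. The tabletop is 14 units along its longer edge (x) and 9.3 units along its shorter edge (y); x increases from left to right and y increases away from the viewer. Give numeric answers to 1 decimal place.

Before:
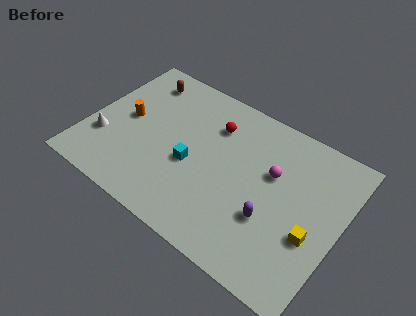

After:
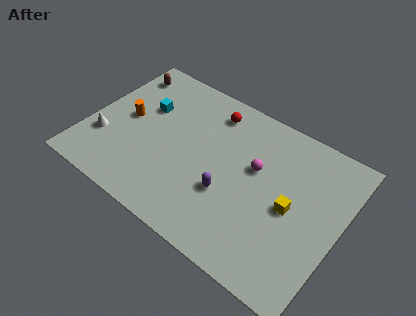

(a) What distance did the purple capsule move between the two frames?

2.4

From (10.5, 3.2) to (8.1, 3.3), the purple capsule covered √(2.4² + 0.1²) ≈ 2.4 units.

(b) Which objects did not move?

the orange cylinder and the white cone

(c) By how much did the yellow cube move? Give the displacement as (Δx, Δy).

(-1.3, 0.9)

The yellow cube started near (12.7, 3.5) and ended near (11.4, 4.4).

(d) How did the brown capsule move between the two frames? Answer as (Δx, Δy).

(-1.1, 0.0)

From the two frames, the brown capsule sits at roughly (2.2, 7.7) before and (1.1, 7.7) after.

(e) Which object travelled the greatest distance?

the cyan cube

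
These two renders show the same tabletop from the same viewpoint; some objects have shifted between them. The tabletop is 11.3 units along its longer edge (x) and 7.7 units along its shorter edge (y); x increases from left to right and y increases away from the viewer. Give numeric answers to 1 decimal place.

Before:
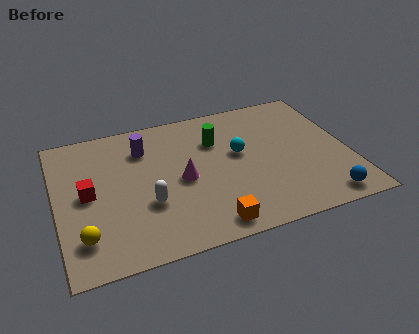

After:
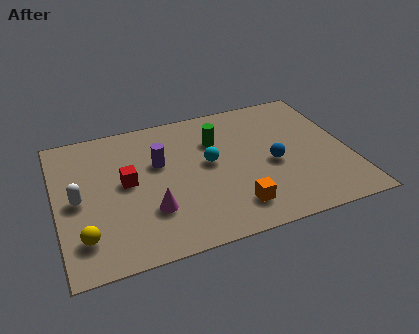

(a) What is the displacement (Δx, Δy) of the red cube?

(1.5, 0.2)

The red cube started near (1.2, 3.9) and ended near (2.7, 4.1).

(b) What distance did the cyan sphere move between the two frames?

1.2

The cyan sphere moved from about (7.1, 4.4) to (5.9, 4.2), a distance of √(1.2² + 0.2²) ≈ 1.2.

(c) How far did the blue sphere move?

3.0

The blue sphere moved from about (10.0, 0.9) to (8.3, 3.4), a distance of √(1.7² + 2.5²) ≈ 3.0.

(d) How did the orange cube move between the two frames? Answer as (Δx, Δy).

(1.0, 0.6)

The orange cube was at about (5.6, 0.9) and moved to about (6.6, 1.5).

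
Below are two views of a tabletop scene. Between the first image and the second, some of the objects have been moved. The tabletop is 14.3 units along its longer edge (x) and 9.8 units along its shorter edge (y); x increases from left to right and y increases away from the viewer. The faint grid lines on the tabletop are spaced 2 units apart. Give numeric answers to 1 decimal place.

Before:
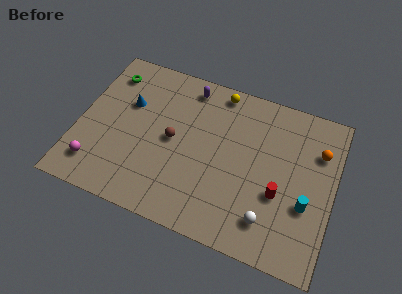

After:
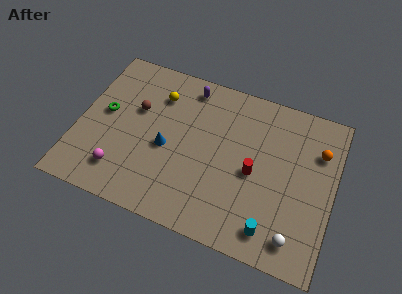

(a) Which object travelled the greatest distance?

the yellow sphere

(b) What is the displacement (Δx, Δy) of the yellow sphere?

(-3.3, -1.4)

From the two frames, the yellow sphere sits at roughly (7.5, 8.8) before and (4.2, 7.4) after.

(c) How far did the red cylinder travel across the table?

1.7

From (11.4, 3.7) to (9.9, 4.5), the red cylinder covered √(1.5² + 0.8²) ≈ 1.7 units.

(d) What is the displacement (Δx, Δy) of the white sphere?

(1.5, -0.5)

The white sphere started near (11.0, 2.0) and ended near (12.5, 1.5).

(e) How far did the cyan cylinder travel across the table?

2.7

The cyan cylinder moved from about (12.9, 3.6) to (11.2, 1.5), a distance of √(1.7² + 2.1²) ≈ 2.7.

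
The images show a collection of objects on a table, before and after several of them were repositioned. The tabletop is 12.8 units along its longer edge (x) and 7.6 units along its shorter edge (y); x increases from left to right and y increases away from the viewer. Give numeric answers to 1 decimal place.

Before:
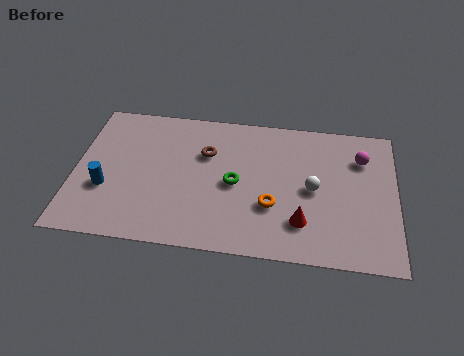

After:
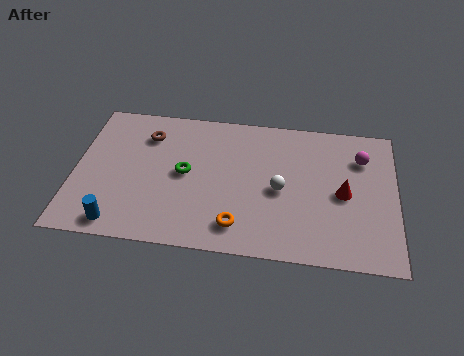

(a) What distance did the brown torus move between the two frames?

2.5

The brown torus was near (5.2, 5.1) before and (2.8, 5.8) after, so it travelled √(2.4² + 0.7²) ≈ 2.5 units.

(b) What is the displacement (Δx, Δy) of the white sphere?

(-1.3, -0.2)

The white sphere was at about (9.5, 3.7) and moved to about (8.2, 3.5).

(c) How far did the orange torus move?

1.8

The orange torus was near (7.9, 2.6) before and (6.6, 1.4) after, so it travelled √(1.3² + 1.2²) ≈ 1.8 units.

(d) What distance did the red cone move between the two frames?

2.3

The red cone moved from about (9.1, 1.9) to (10.7, 3.6), a distance of √(1.6² + 1.7²) ≈ 2.3.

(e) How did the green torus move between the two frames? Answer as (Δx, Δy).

(-2.0, 0.3)

The green torus was at about (6.4, 3.6) and moved to about (4.4, 3.9).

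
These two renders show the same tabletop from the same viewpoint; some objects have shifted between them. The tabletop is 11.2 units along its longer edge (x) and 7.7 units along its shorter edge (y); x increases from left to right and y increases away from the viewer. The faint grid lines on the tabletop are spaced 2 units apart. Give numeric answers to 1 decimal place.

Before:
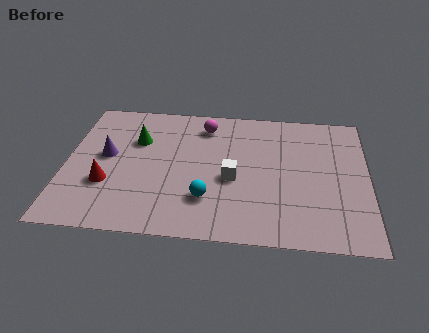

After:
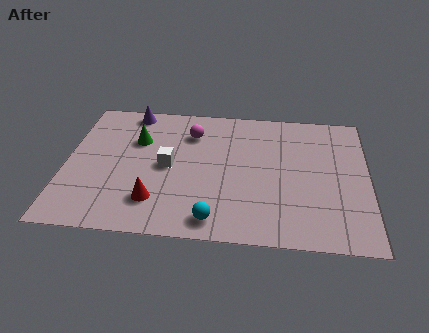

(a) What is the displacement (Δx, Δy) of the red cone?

(1.8, -0.8)

The red cone was at about (1.6, 2.6) and moved to about (3.4, 1.8).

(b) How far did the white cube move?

2.5

The white cube moved from about (6.2, 3.3) to (3.8, 3.8), a distance of √(2.4² + 0.5²) ≈ 2.5.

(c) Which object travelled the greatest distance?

the purple cone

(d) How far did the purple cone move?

2.8

The purple cone moved from about (1.5, 4.2) to (2.3, 6.9), a distance of √(0.8² + 2.7²) ≈ 2.8.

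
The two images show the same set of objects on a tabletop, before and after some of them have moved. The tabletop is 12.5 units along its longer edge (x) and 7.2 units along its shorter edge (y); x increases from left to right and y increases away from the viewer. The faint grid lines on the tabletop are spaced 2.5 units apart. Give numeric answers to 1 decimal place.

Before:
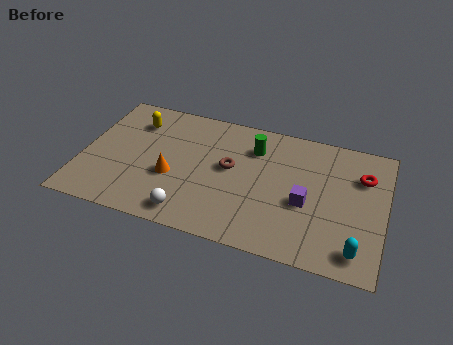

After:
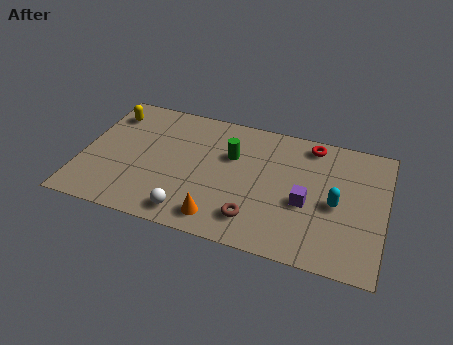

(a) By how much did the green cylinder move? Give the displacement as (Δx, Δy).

(-0.9, -0.7)

From the two frames, the green cylinder sits at roughly (7.0, 5.4) before and (6.1, 4.7) after.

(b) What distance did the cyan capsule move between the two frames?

2.4

The cyan capsule moved from about (11.5, 1.1) to (10.5, 3.3), a distance of √(1.0² + 2.2²) ≈ 2.4.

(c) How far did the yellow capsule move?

1.1

From (2.0, 5.5) to (0.9, 5.7), the yellow capsule covered √(1.1² + 0.2²) ≈ 1.1 units.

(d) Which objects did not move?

the white sphere and the purple cube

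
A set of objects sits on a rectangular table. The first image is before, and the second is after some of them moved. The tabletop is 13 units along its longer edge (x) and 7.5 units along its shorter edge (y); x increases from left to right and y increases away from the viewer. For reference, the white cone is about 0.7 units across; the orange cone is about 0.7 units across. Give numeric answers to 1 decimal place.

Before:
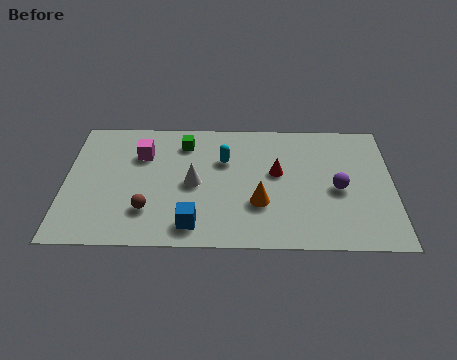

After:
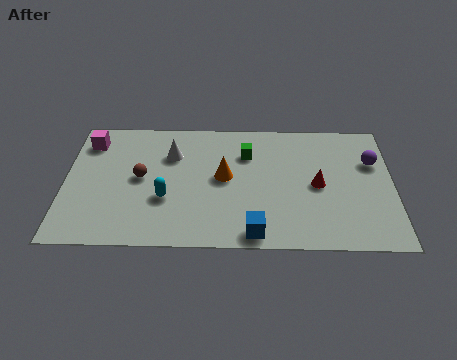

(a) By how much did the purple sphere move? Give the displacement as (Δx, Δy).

(1.4, 1.6)

The purple sphere started near (10.8, 3.4) and ended near (12.2, 5.0).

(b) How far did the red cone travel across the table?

1.7

The red cone was near (8.4, 4.3) before and (10.0, 3.6) after, so it travelled √(1.6² + 0.7²) ≈ 1.7 units.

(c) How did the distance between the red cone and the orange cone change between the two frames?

+1.8

They were about 1.9 units apart before and 3.7 after — 1.8 units further apart.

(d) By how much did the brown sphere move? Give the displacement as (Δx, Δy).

(-0.3, 1.9)

From the two frames, the brown sphere sits at roughly (3.3, 2.0) before and (3.0, 3.9) after.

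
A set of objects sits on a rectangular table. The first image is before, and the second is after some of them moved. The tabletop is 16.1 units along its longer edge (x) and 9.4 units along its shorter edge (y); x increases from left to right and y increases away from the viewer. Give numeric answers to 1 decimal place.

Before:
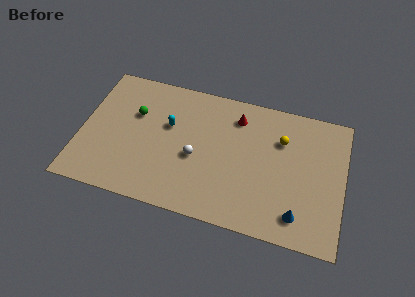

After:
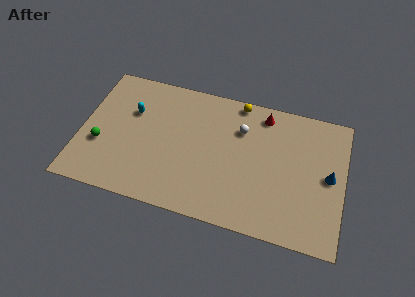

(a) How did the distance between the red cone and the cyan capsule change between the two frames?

+3.8

Before: roughly 4.4 units apart; after: 8.2. That's 3.8 units further apart.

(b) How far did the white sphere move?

3.7

The white sphere moved from about (7.1, 4.0) to (9.7, 6.7), a distance of √(2.6² + 2.7²) ≈ 3.7.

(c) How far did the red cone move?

1.7

From (9.4, 7.5) to (11.0, 8.1), the red cone covered √(1.6² + 0.6²) ≈ 1.7 units.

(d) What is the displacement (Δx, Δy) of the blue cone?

(1.7, 3.1)

The blue cone started near (13.5, 1.7) and ended near (15.2, 4.8).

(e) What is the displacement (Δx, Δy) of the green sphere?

(-1.9, -2.7)

The green sphere was at about (3.2, 6.1) and moved to about (1.3, 3.4).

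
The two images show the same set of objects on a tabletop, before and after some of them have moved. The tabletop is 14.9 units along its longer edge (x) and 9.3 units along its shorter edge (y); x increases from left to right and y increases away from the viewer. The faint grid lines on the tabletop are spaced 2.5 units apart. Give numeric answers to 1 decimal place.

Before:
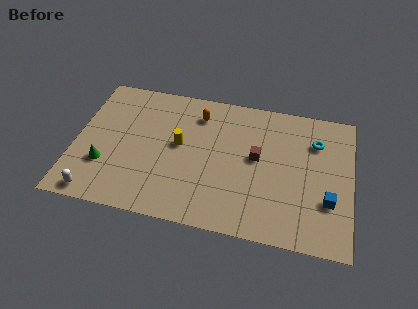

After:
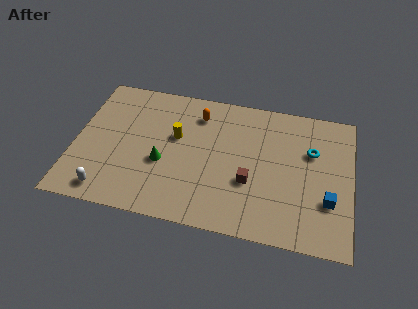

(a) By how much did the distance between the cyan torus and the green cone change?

-3.6

They were about 11.9 units apart before and 8.3 after — 3.6 units closer together.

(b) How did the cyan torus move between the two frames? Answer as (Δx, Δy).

(-0.2, -0.7)

The cyan torus was at about (12.9, 6.8) and moved to about (12.7, 6.1).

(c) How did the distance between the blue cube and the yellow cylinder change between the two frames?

+0.3

The distance was about 8.4 in the first image and 8.7 in the second, so they moved 0.3 units further apart.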